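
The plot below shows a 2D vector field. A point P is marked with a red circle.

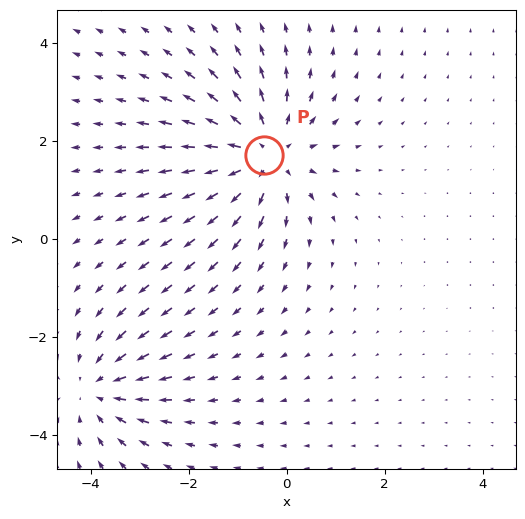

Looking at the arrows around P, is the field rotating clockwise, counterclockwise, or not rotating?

Near P at (-0.5, 1.7) the arrows show no circulation. The curl there is ≈0.

not rotating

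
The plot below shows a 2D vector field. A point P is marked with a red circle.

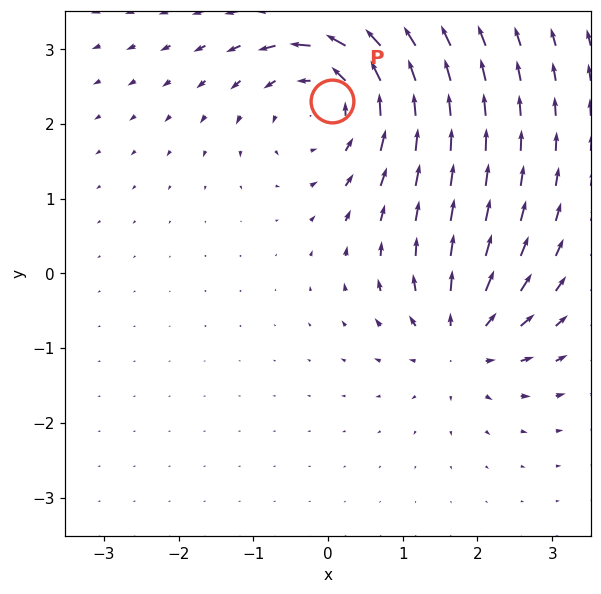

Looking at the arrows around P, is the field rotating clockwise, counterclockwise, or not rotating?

Near P at (0.1, 2.3) the arrows circulate counterclockwise. The curl (z-component) there is about +4; positive curl means counterclockwise rotation.

counterclockwise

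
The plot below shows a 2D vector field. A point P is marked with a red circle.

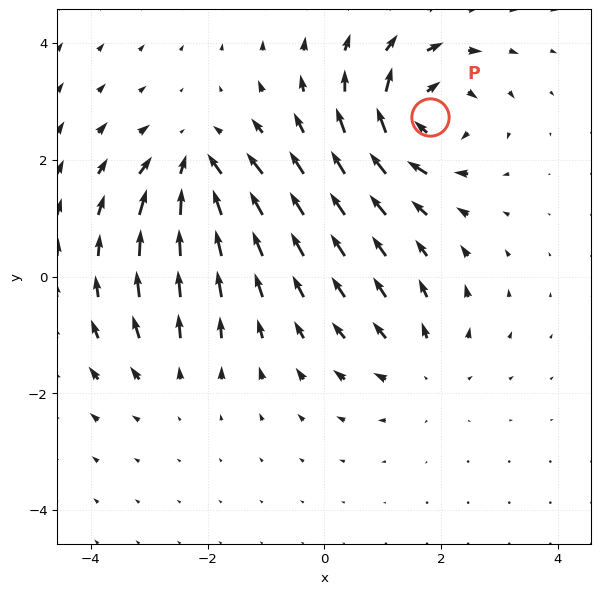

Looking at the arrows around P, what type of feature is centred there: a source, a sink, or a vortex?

At P (1.8, 2.7) the arrows circulate clockwise. Divergence ≈0, curl about -7 — near-zero divergence with nonzero curl is a vortex.

vortex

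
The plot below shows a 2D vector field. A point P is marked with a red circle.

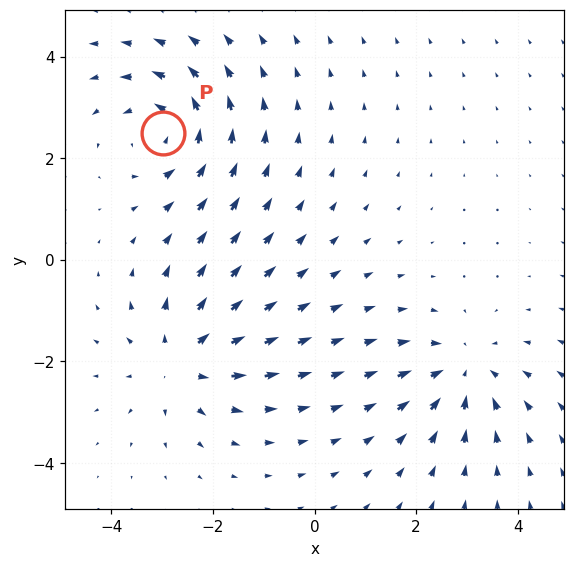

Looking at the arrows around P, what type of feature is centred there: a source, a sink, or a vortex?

vortex

At P (-3.0, 2.5) the arrows circulate counterclockwise. Divergence ≈0, curl about +4 — near-zero divergence with nonzero curl is a vortex.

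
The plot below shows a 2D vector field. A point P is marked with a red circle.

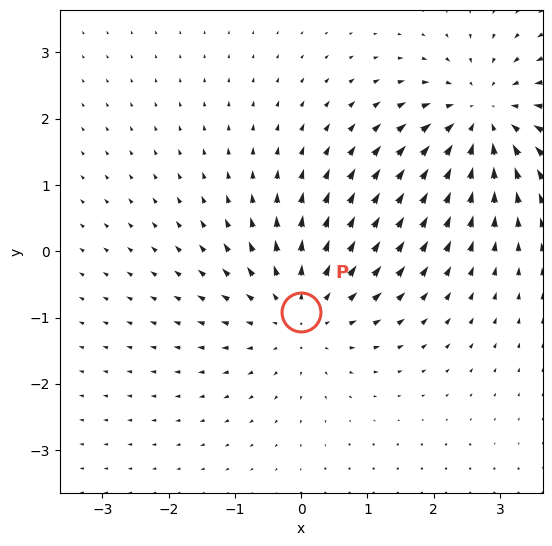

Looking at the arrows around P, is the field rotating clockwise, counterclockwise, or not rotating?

Near P at (0.0, -0.9) the arrows show no circulation. The curl there is ≈0.

not rotating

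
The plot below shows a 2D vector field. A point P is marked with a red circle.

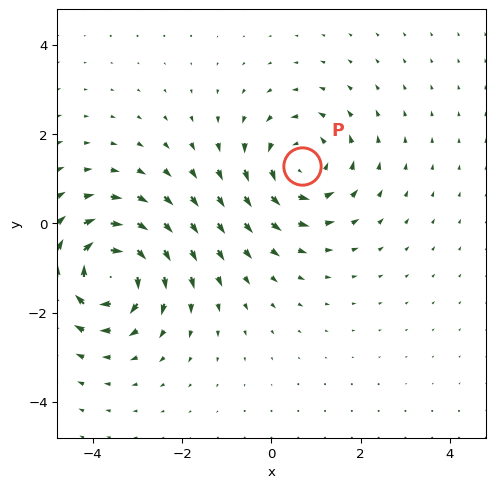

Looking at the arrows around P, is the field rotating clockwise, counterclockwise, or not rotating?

Near P at (0.7, 1.3) the arrows circulate counterclockwise. The curl (z-component) there is about +3; positive curl means counterclockwise rotation.

counterclockwise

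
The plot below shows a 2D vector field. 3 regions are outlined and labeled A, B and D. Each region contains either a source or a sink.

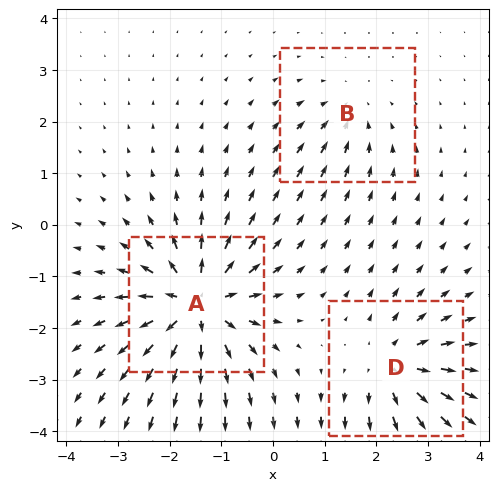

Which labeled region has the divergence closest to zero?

B

Divergence at each region's feature centre — A: about +6, B: about -2, D: about +4. Region B is closest to zero.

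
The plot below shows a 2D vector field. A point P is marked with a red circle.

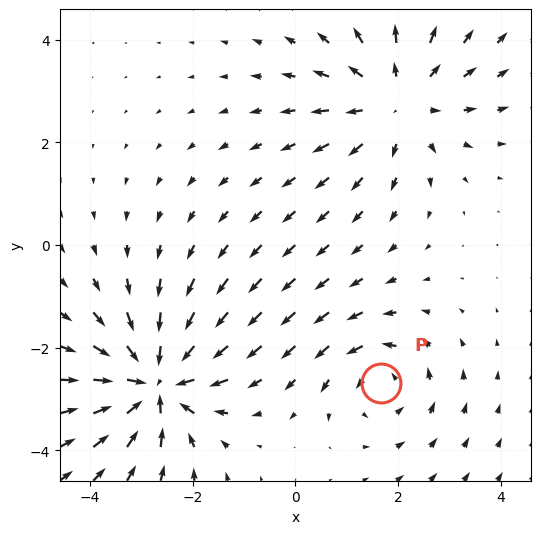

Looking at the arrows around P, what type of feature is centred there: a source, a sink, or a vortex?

At P (1.7, -2.7) the arrows circulate counterclockwise. Divergence ≈0, curl about +3 — near-zero divergence with nonzero curl is a vortex.

vortex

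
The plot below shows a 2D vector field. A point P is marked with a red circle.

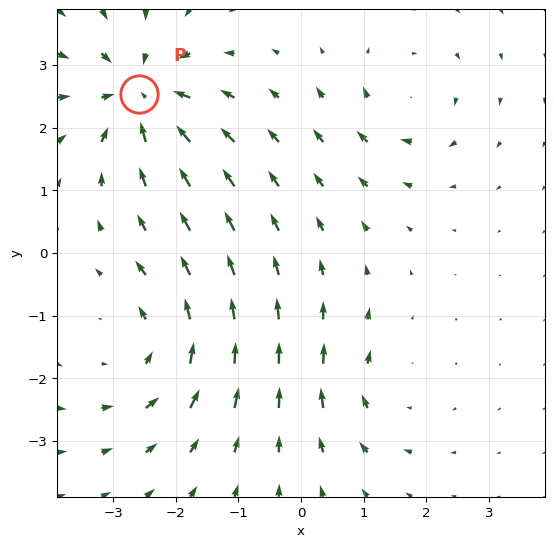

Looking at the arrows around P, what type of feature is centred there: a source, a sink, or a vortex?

At P (-2.6, 2.5) the arrows converge inward. Divergence about -6, curl ≈0 — negative divergence with near-zero curl is a sink.

sink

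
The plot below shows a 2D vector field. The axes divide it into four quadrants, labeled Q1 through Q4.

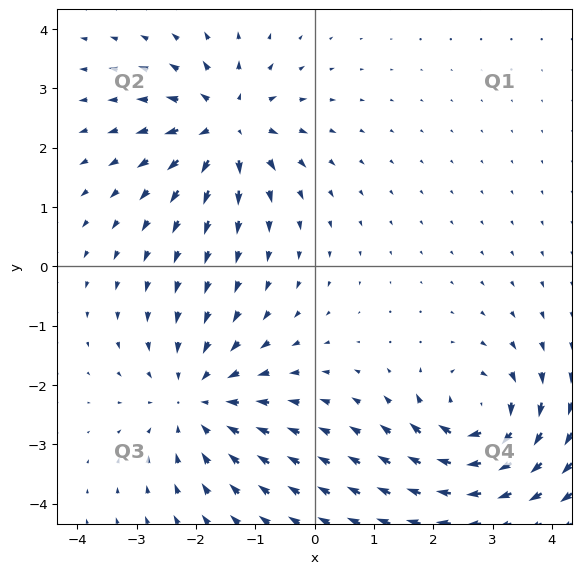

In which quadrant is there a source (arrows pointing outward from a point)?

The source sits at approximately (-1.5, 2.4), which lies in quadrant Q2. The divergence there is about +6, positive as expected for a source.

Q2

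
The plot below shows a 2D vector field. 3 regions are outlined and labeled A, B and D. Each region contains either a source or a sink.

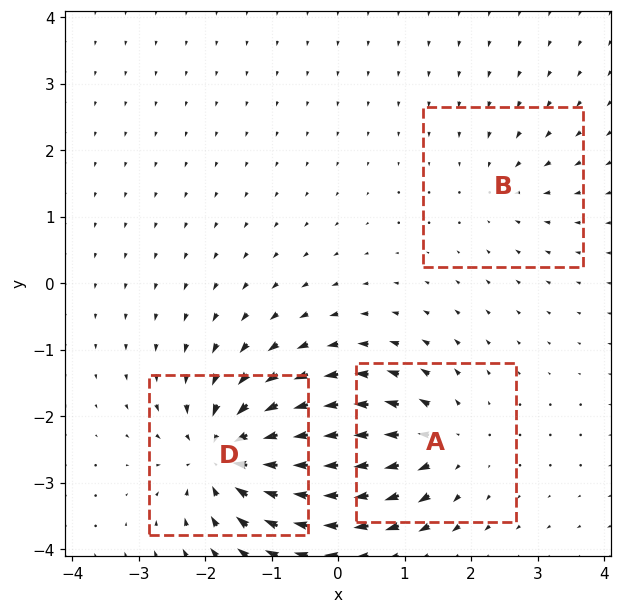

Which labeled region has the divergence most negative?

Divergence at each region's feature centre — A: about +4, B: about -2, D: about -6. Region D is most negative.

D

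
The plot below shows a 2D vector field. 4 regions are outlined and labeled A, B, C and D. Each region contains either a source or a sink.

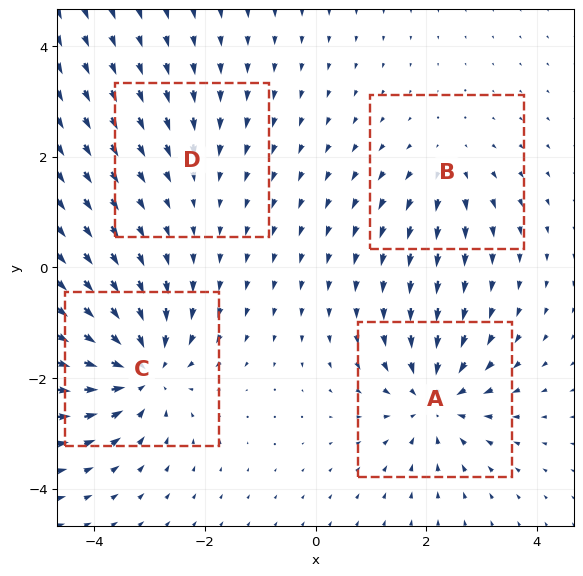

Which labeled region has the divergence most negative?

C

Divergence at each region's feature centre — A: about -6, B: about +3, C: about -7, D: about -2. Region C is most negative.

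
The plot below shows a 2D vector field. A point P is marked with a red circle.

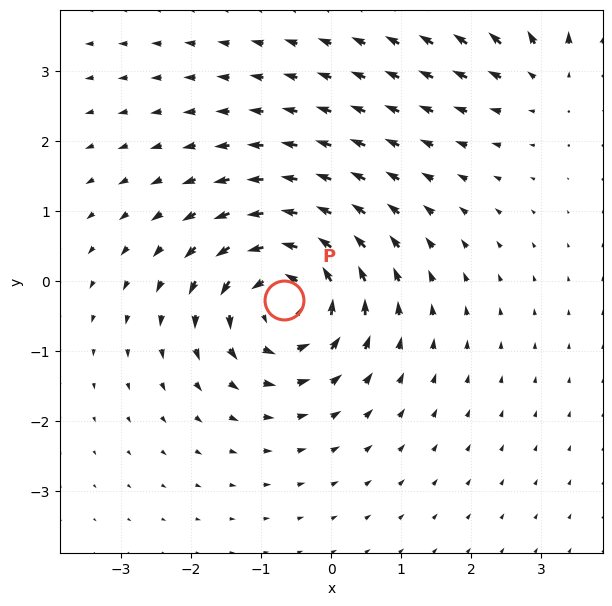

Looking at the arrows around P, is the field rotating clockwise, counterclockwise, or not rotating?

counterclockwise

Near P at (-0.7, -0.3) the arrows circulate counterclockwise. The curl (z-component) there is about +6; positive curl means counterclockwise rotation.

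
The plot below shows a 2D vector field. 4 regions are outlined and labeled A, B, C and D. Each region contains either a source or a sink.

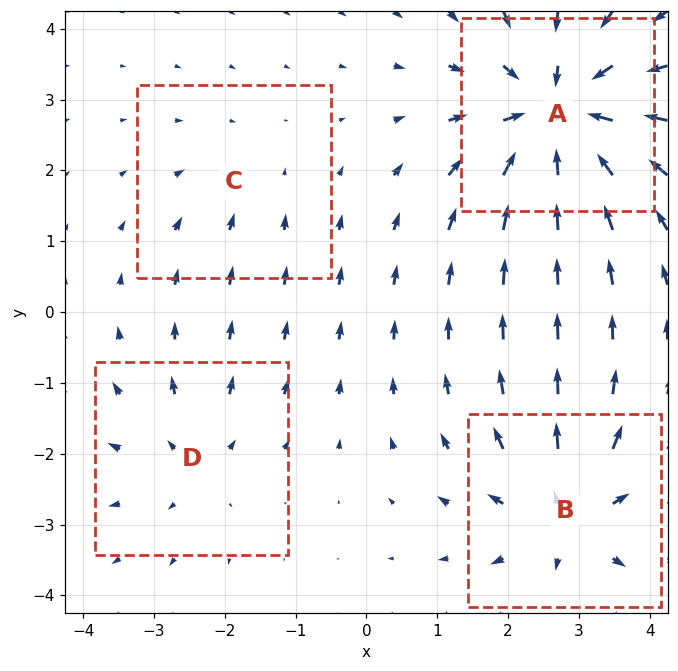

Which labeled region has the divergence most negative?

A

Divergence at each region's feature centre — A: about -7, B: about +5, C: about -2, D: about +3. Region A is most negative.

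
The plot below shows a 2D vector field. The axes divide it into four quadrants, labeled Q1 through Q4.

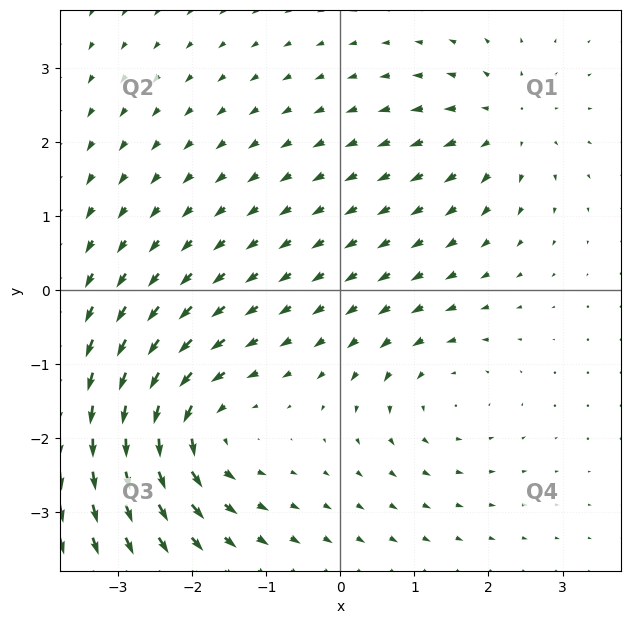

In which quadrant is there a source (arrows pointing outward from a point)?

Q1

The source sits at approximately (2.2, 2.2), which lies in quadrant Q1. The divergence there is about +3, positive as expected for a source.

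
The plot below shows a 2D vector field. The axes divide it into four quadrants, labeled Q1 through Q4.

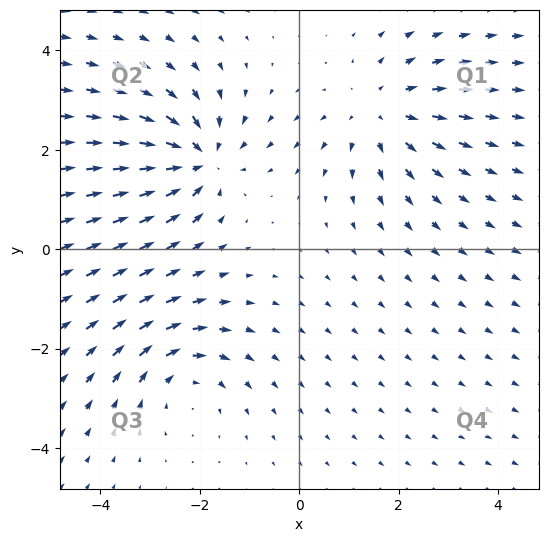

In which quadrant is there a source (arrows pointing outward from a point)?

Q1

The source sits at approximately (1.6, 2.7), which lies in quadrant Q1. The divergence there is about +3, positive as expected for a source.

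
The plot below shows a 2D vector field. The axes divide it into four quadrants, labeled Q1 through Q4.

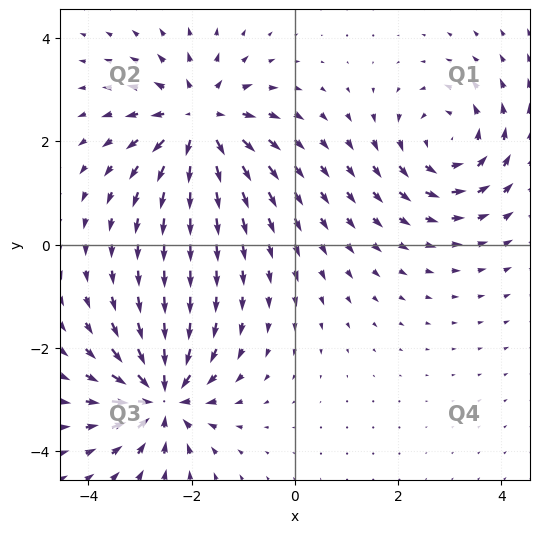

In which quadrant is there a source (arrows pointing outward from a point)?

Q2

The source sits at approximately (-1.8, 2.4), which lies in quadrant Q2. The divergence there is about +5, positive as expected for a source.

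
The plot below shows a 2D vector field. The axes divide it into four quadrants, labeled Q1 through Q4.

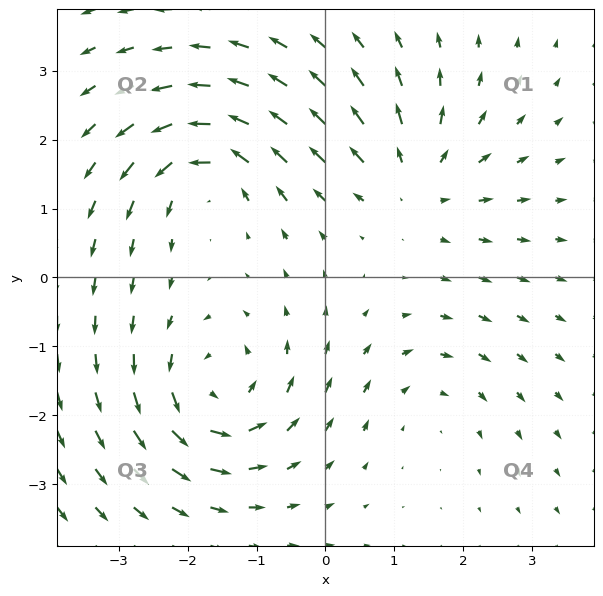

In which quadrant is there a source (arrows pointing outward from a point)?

Q1

The source sits at approximately (1.3, 1.4), which lies in quadrant Q1. The divergence there is about +4, positive as expected for a source.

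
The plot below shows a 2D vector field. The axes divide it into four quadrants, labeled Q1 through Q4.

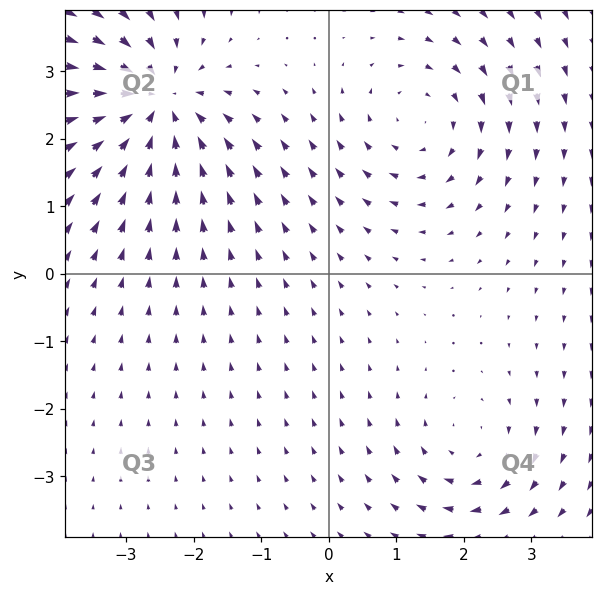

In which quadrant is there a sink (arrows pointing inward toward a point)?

The sink sits at approximately (-2.6, 2.5), which lies in quadrant Q2. The divergence there is about -5, negative as expected for a sink.

Q2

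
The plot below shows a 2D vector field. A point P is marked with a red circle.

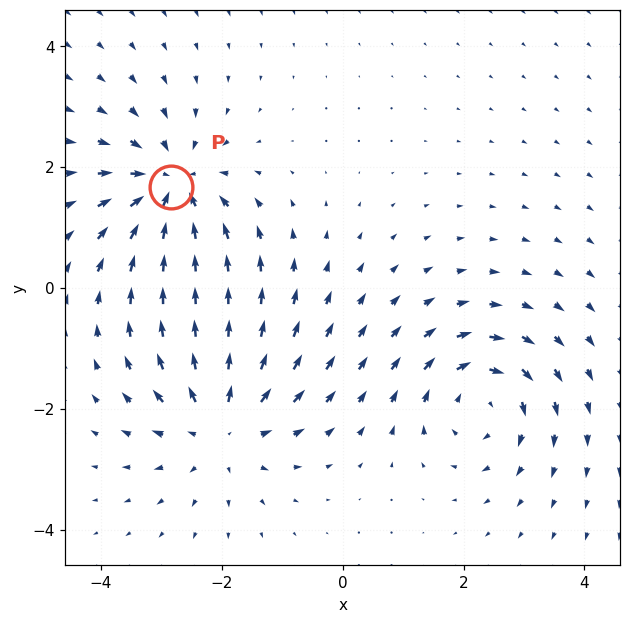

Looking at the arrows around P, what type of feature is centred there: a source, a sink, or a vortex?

At P (-2.8, 1.7) the arrows converge inward. Divergence about -5, curl ≈0 — negative divergence with near-zero curl is a sink.

sink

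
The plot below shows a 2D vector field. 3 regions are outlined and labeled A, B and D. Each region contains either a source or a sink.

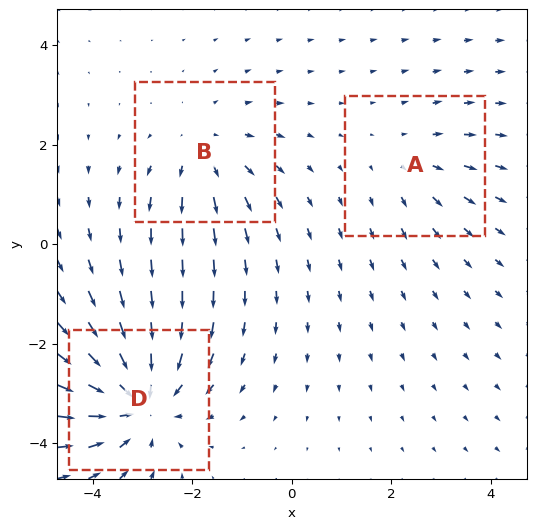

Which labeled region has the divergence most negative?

Divergence at each region's feature centre — A: about +2, B: about +3, D: about -5. Region D is most negative.

D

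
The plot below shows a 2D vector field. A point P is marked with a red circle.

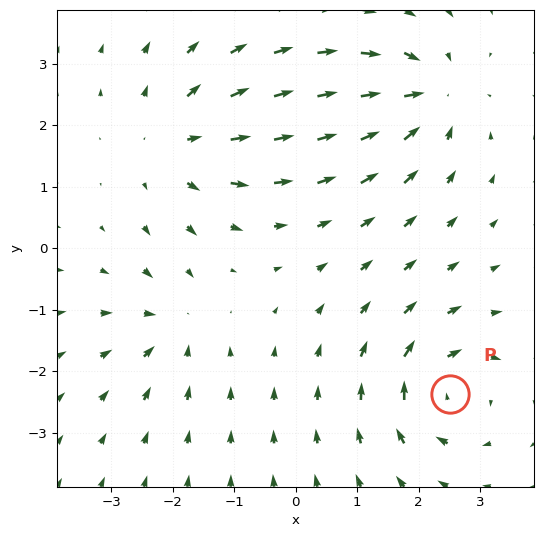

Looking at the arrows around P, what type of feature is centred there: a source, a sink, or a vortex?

At P (2.5, -2.4) the arrows circulate clockwise. Divergence ≈0, curl about -6 — near-zero divergence with nonzero curl is a vortex.

vortex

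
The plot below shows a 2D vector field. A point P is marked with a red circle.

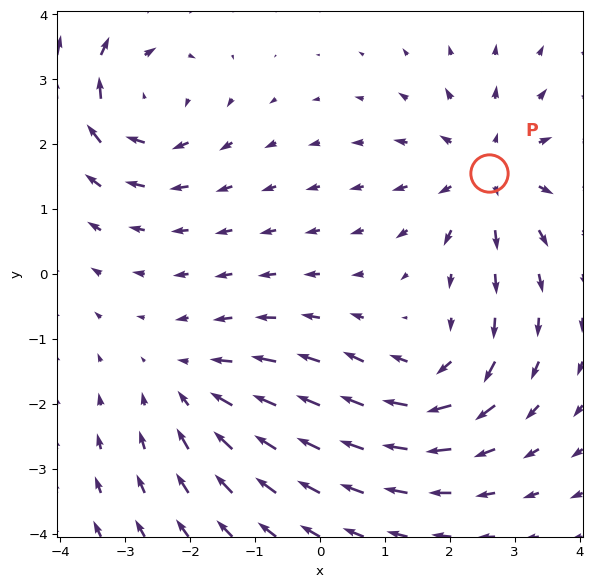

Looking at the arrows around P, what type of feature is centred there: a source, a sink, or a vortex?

At P (2.6, 1.6) the arrows spread outward. Divergence about +3, curl ≈0 — positive divergence with near-zero curl is a source.

source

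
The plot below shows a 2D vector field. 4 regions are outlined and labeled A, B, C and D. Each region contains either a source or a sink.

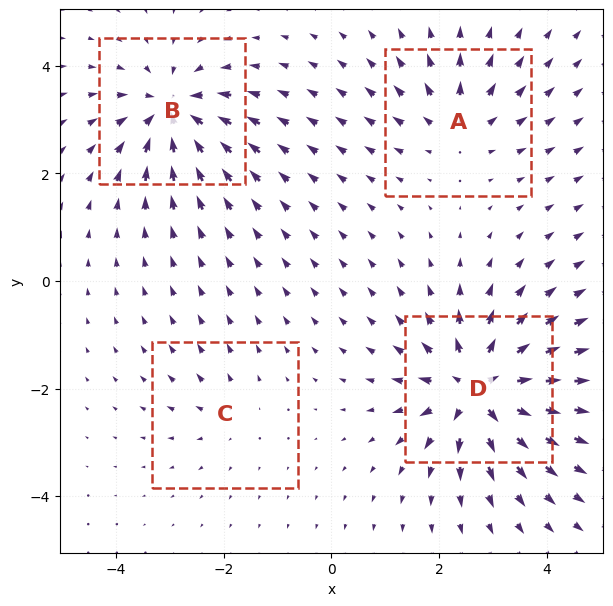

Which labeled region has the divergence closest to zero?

Divergence at each region's feature centre — A: about +4, B: about -7, C: about +2, D: about +8. Region C is closest to zero.

C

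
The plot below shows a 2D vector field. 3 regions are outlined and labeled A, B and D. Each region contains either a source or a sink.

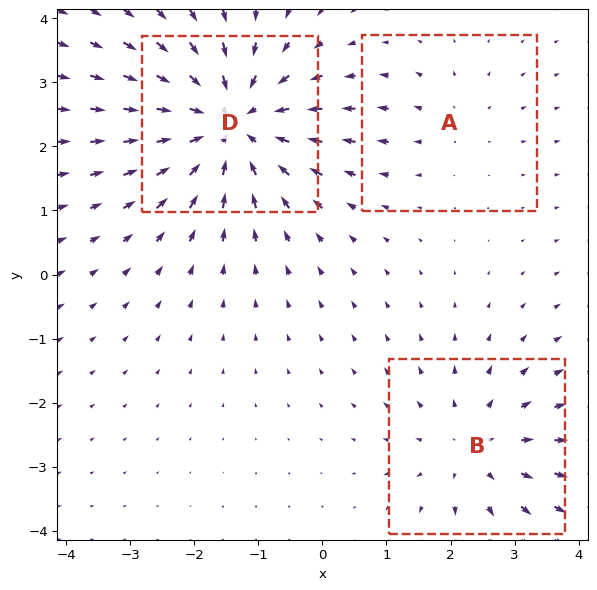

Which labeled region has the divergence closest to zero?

A

Divergence at each region's feature centre — A: about +2, B: about +3, D: about -4. Region A is closest to zero.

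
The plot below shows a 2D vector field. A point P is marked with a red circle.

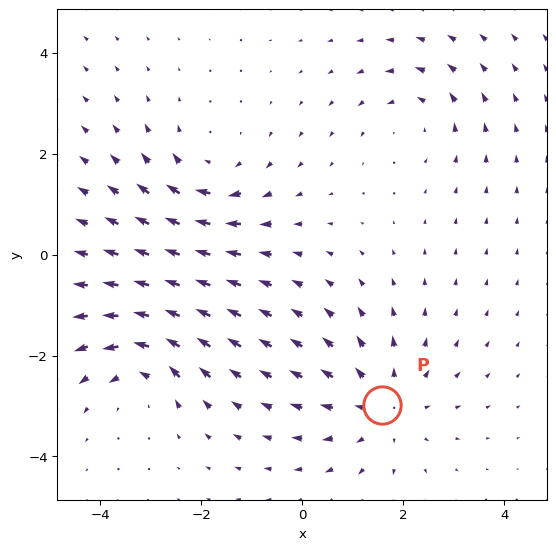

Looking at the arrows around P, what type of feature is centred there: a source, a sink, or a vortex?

source

At P (1.6, -3.0) the arrows spread outward. Divergence about +4, curl ≈0 — positive divergence with near-zero curl is a source.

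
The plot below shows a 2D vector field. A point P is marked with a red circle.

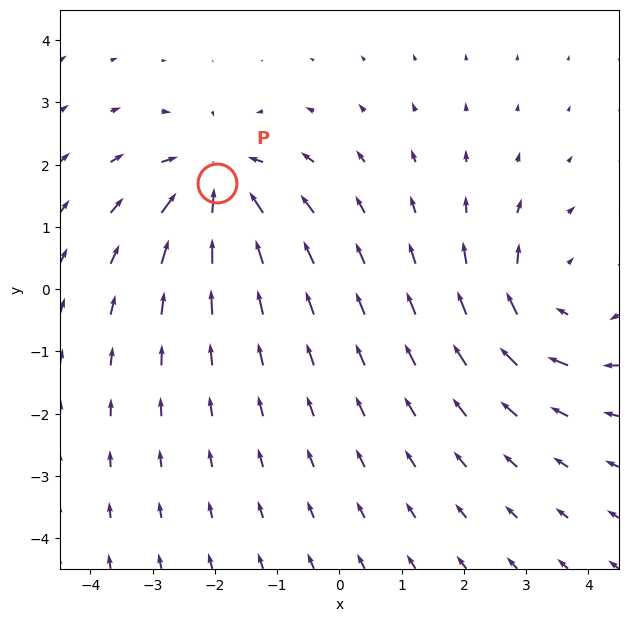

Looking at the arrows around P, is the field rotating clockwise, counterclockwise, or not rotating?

Near P at (-2.0, 1.7) the arrows show no circulation. The curl there is ≈0.

not rotating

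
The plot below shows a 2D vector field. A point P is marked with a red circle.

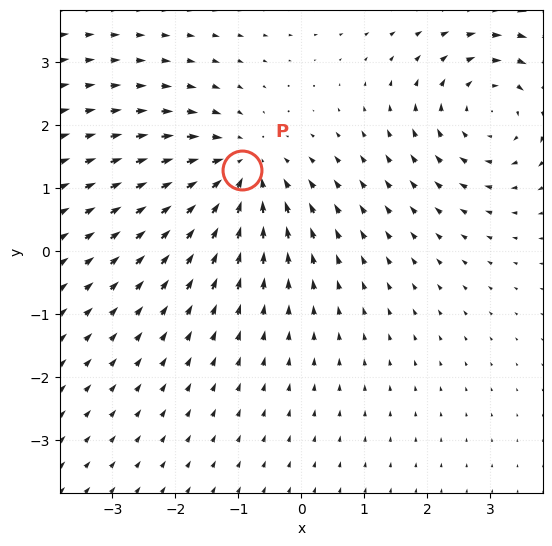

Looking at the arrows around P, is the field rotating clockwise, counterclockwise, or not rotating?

not rotating

Near P at (-0.9, 1.3) the arrows show no circulation. The curl there is ≈0.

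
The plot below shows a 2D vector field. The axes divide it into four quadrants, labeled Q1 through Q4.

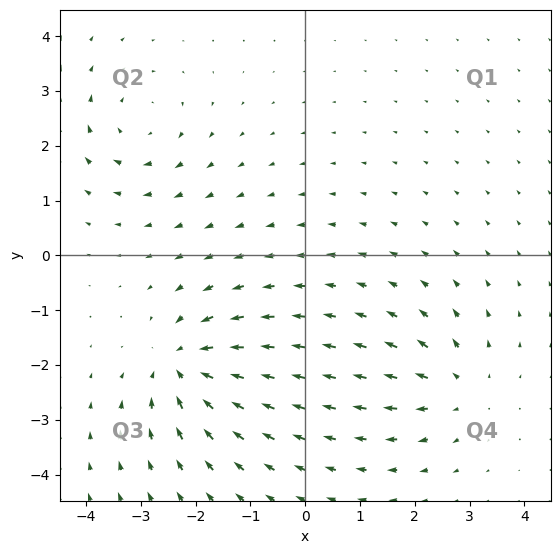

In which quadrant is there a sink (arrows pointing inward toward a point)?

The sink sits at approximately (-2.2, -2.0), which lies in quadrant Q3. The divergence there is about -5, negative as expected for a sink.

Q3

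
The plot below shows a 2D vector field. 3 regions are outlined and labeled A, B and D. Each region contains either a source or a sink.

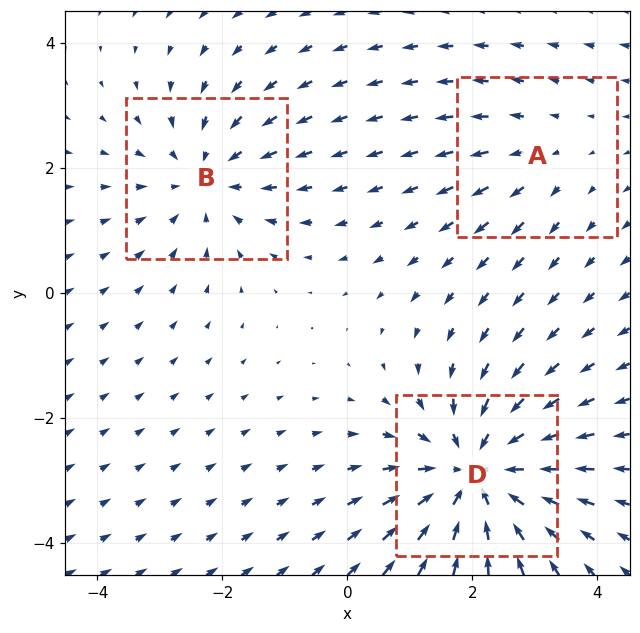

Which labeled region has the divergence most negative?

D

Divergence at each region's feature centre — A: about +2, B: about -3, D: about -5. Region D is most negative.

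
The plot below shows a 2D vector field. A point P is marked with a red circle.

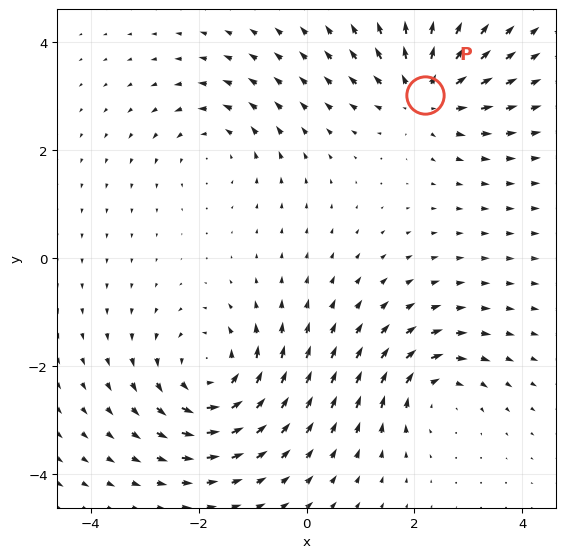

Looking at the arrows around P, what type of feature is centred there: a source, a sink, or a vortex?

At P (2.2, 3.0) the arrows spread outward. Divergence about +4, curl ≈0 — positive divergence with near-zero curl is a source.

source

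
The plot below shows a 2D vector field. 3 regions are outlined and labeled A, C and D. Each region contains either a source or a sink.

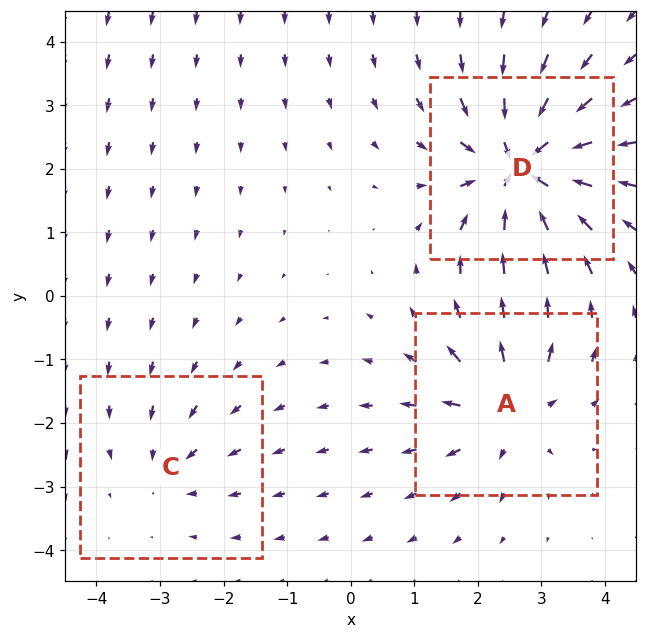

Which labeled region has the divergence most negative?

D

Divergence at each region's feature centre — A: about +4, C: about -2, D: about -6. Region D is most negative.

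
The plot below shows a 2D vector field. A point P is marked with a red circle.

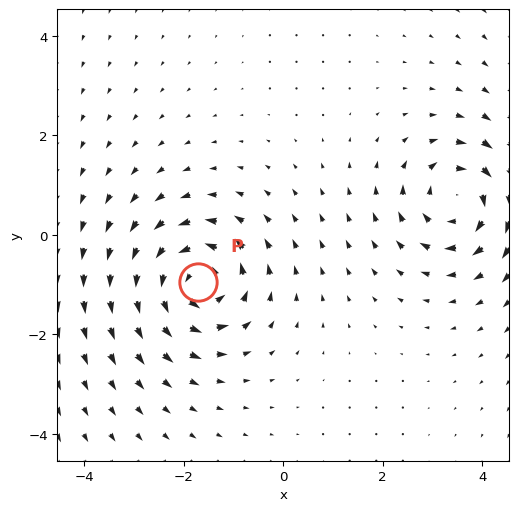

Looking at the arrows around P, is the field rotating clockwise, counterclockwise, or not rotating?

counterclockwise

Near P at (-1.7, -1.0) the arrows circulate counterclockwise. The curl (z-component) there is about +5; positive curl means counterclockwise rotation.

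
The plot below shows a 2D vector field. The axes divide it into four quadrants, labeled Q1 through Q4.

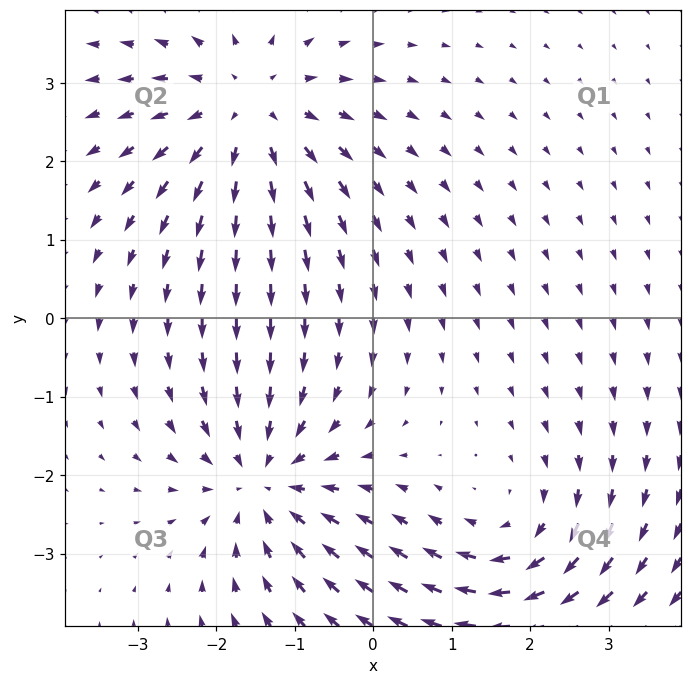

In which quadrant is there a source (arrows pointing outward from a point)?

Q2

The source sits at approximately (-1.6, 2.7), which lies in quadrant Q2. The divergence there is about +3, positive as expected for a source.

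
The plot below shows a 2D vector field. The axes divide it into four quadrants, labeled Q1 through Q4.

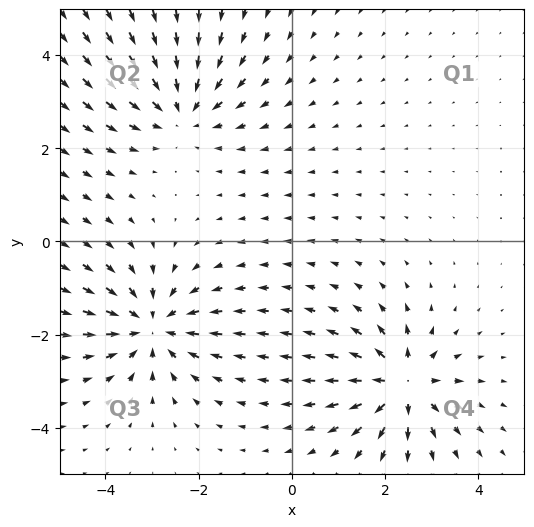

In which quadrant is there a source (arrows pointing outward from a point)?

Q4

The source sits at approximately (2.4, -3.1), which lies in quadrant Q4. The divergence there is about +6, positive as expected for a source.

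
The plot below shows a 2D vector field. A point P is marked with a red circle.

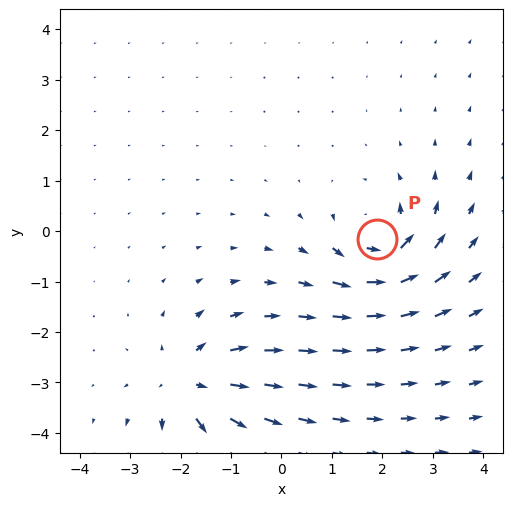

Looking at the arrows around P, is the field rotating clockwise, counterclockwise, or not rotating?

counterclockwise

Near P at (1.9, -0.2) the arrows circulate counterclockwise. The curl (z-component) there is about +7; positive curl means counterclockwise rotation.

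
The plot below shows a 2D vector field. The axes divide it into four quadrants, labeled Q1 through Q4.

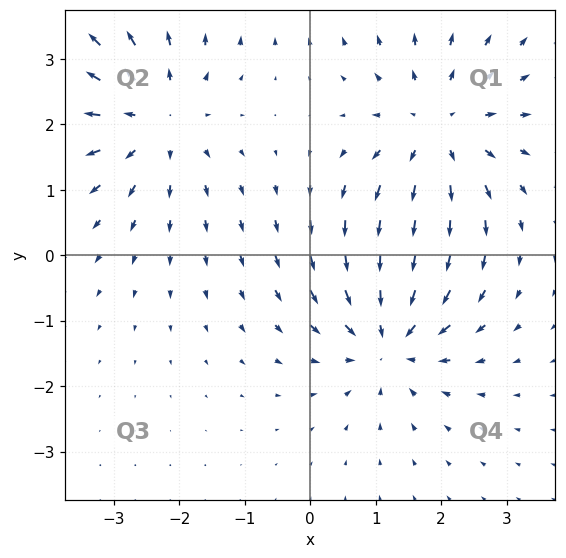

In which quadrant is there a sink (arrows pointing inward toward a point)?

Q4

The sink sits at approximately (1.2, -1.3), which lies in quadrant Q4. The divergence there is about -4, negative as expected for a sink.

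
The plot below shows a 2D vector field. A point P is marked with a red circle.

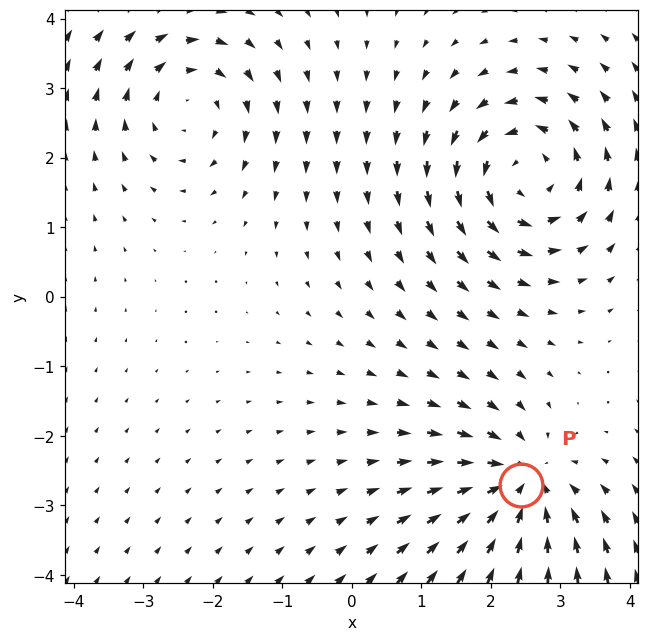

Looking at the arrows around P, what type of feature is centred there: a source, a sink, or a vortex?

sink

At P (2.4, -2.7) the arrows converge inward. Divergence about -5, curl ≈0 — negative divergence with near-zero curl is a sink.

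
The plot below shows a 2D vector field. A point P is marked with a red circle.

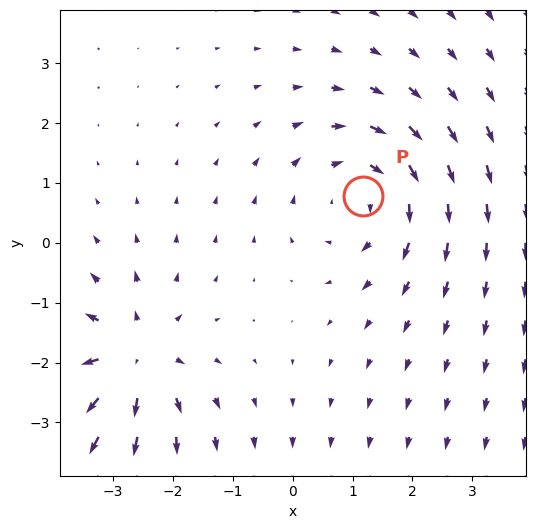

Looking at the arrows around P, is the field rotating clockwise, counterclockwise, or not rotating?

Near P at (1.2, 0.8) the arrows circulate clockwise. The curl (z-component) there is about -3; negative curl means clockwise rotation.

clockwise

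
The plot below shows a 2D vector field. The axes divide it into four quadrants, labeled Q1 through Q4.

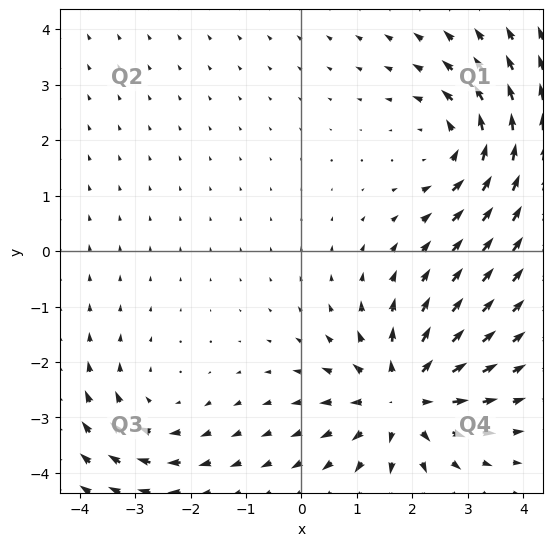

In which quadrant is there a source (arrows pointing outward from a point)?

The source sits at approximately (1.8, -2.6), which lies in quadrant Q4. The divergence there is about +5, positive as expected for a source.

Q4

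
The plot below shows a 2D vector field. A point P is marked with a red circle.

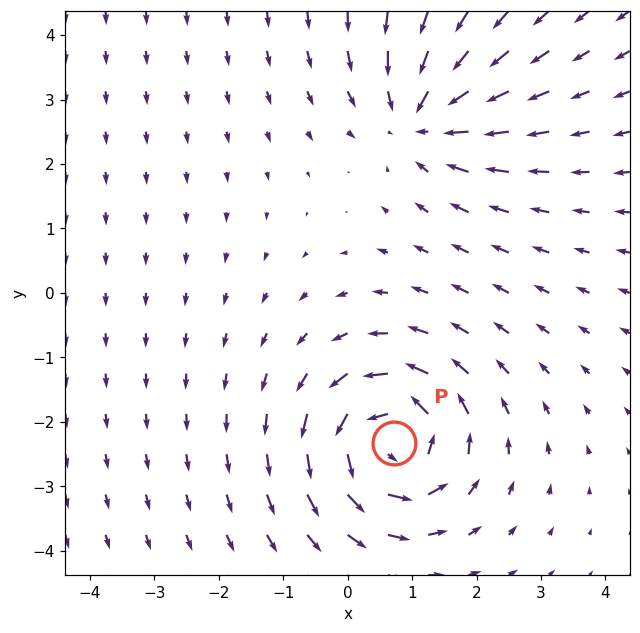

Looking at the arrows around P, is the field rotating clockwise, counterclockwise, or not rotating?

counterclockwise

Near P at (0.7, -2.3) the arrows circulate counterclockwise. The curl (z-component) there is about +6; positive curl means counterclockwise rotation.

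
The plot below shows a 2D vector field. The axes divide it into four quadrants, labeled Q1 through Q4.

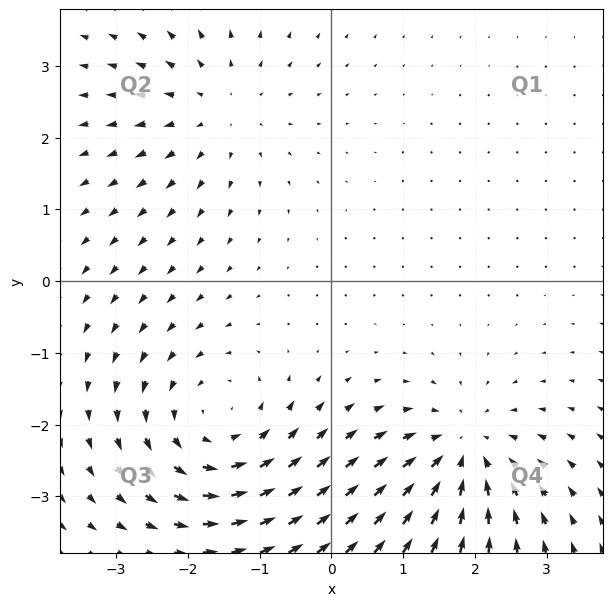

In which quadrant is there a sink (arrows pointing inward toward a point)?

Q4

The sink sits at approximately (1.8, -2.4), which lies in quadrant Q4. The divergence there is about -4, negative as expected for a sink.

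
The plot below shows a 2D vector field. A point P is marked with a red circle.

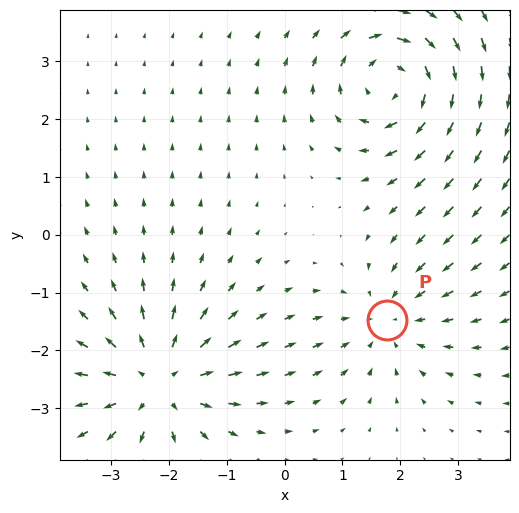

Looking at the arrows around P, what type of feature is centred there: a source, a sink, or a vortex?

sink

At P (1.8, -1.5) the arrows converge inward. Divergence about -3, curl ≈0 — negative divergence with near-zero curl is a sink.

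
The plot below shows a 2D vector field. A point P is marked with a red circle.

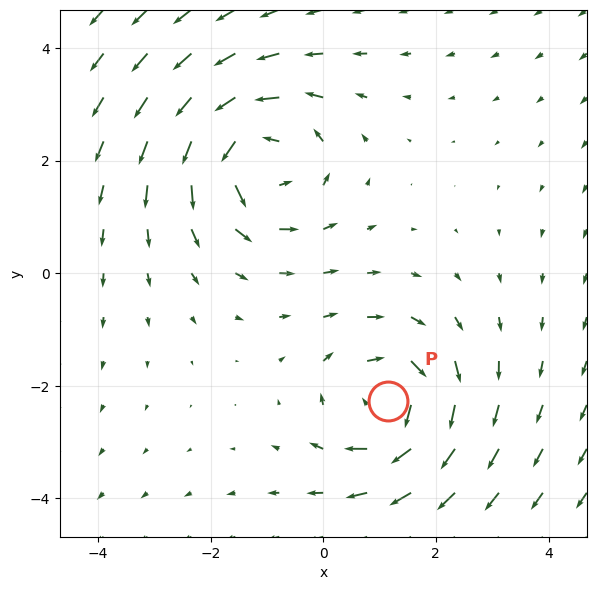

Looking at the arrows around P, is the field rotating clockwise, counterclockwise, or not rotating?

clockwise

Near P at (1.1, -2.3) the arrows circulate clockwise. The curl (z-component) there is about -3; negative curl means clockwise rotation.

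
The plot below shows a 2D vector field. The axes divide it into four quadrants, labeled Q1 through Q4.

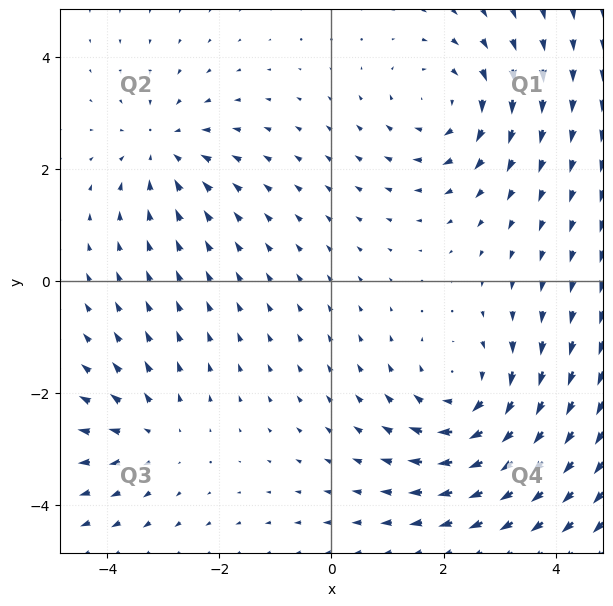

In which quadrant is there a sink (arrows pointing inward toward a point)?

Q2

The sink sits at approximately (-3.0, 2.3), which lies in quadrant Q2. The divergence there is about -3, negative as expected for a sink.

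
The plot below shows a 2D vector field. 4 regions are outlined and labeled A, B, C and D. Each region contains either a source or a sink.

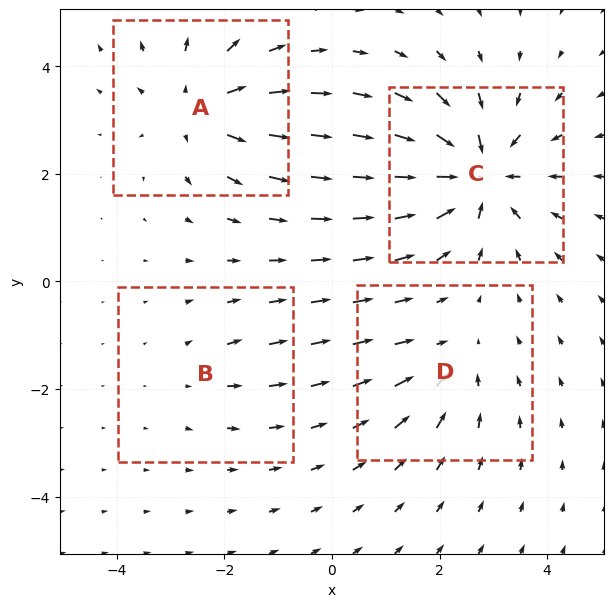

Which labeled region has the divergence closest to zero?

Divergence at each region's feature centre — A: about +5, B: about +2, C: about -7, D: about -3. Region B is closest to zero.

B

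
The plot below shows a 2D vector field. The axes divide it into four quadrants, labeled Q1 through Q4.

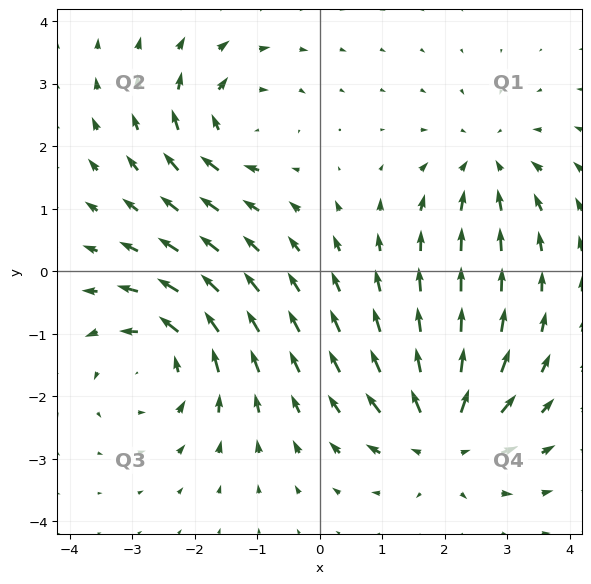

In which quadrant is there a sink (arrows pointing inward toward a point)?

Q1

The sink sits at approximately (2.7, 1.7), which lies in quadrant Q1. The divergence there is about -4, negative as expected for a sink.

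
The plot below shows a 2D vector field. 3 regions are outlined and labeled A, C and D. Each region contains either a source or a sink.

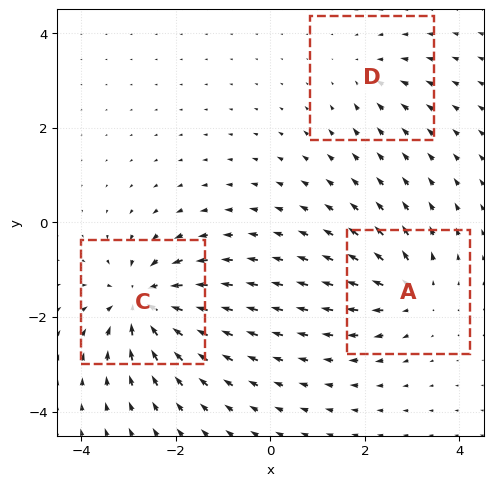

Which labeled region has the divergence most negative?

C

Divergence at each region's feature centre — A: about +4, C: about -6, D: about -2. Region C is most negative.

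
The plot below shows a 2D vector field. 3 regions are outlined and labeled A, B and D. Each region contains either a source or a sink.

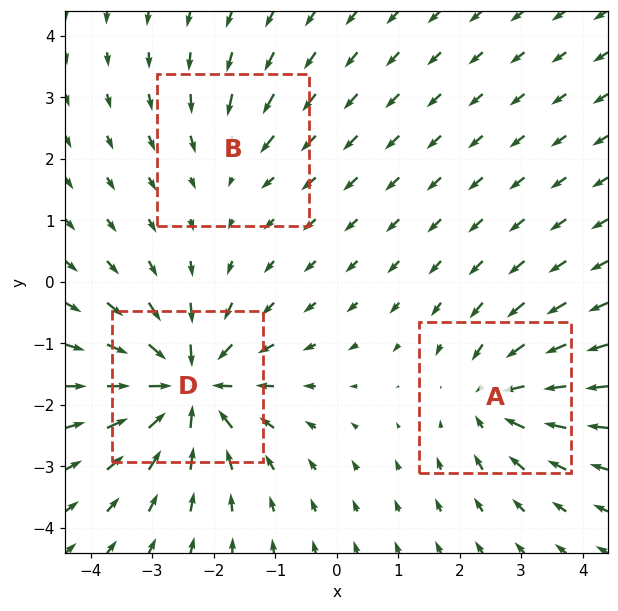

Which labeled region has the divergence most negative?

Divergence at each region's feature centre — A: about -4, B: about -2, D: about -6. Region D is most negative.

D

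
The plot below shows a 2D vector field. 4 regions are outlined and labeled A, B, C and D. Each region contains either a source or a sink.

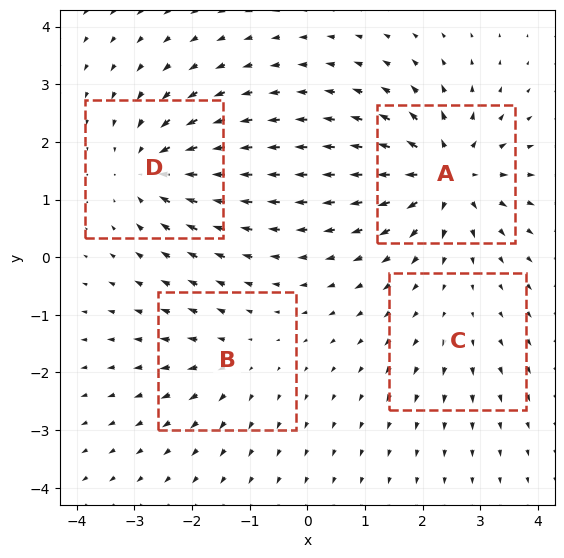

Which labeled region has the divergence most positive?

Divergence at each region's feature centre — A: about +8, B: about +4, C: about +2, D: about -6. Region A is most positive.

A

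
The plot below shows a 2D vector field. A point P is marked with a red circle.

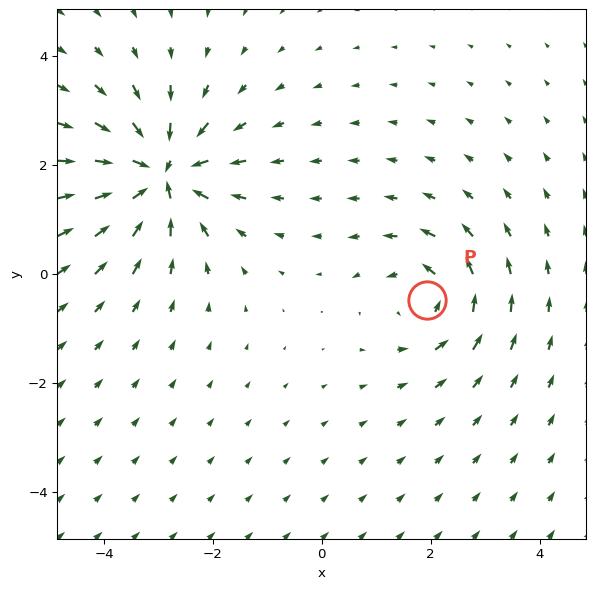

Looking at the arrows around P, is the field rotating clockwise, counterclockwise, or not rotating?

counterclockwise

Near P at (1.9, -0.5) the arrows circulate counterclockwise. The curl (z-component) there is about +4; positive curl means counterclockwise rotation.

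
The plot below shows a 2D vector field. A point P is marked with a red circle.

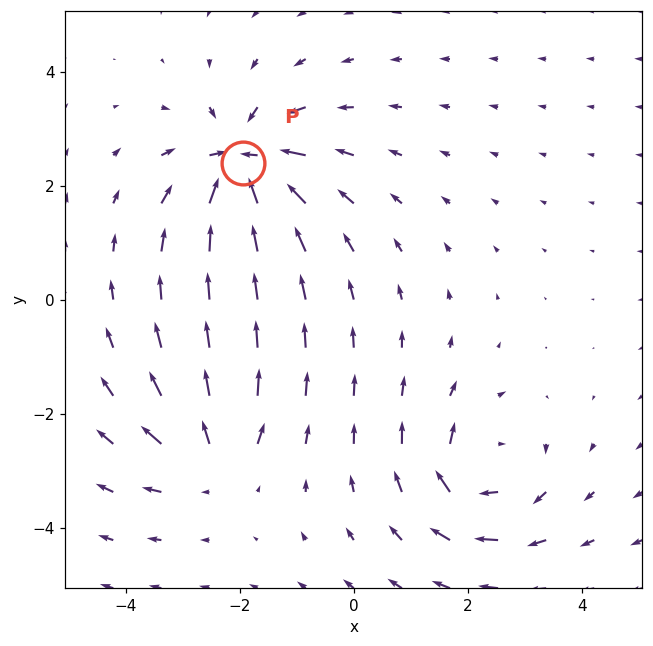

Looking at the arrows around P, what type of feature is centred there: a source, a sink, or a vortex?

At P (-1.9, 2.4) the arrows converge inward. Divergence about -7, curl ≈0 — negative divergence with near-zero curl is a sink.

sink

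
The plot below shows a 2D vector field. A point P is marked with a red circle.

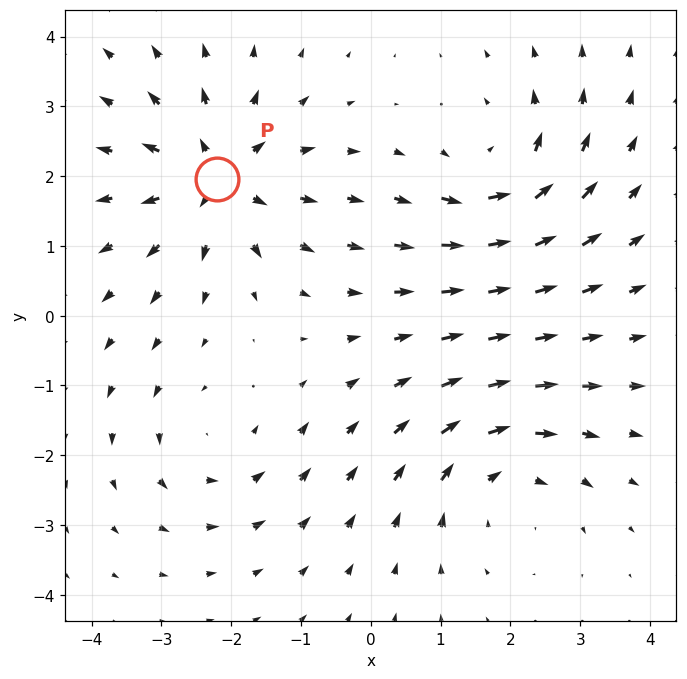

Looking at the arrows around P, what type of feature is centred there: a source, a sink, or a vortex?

source

At P (-2.2, 2.0) the arrows spread outward. Divergence about +6, curl ≈0 — positive divergence with near-zero curl is a source.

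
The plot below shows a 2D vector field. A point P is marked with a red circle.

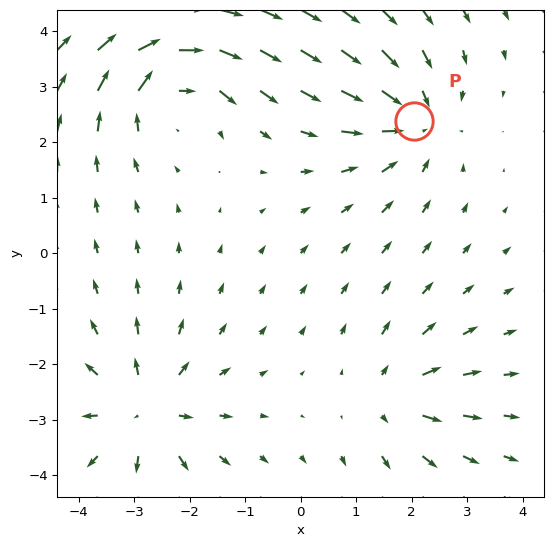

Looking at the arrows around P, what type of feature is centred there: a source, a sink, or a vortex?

sink

At P (2.0, 2.4) the arrows converge inward. Divergence about -4, curl ≈0 — negative divergence with near-zero curl is a sink.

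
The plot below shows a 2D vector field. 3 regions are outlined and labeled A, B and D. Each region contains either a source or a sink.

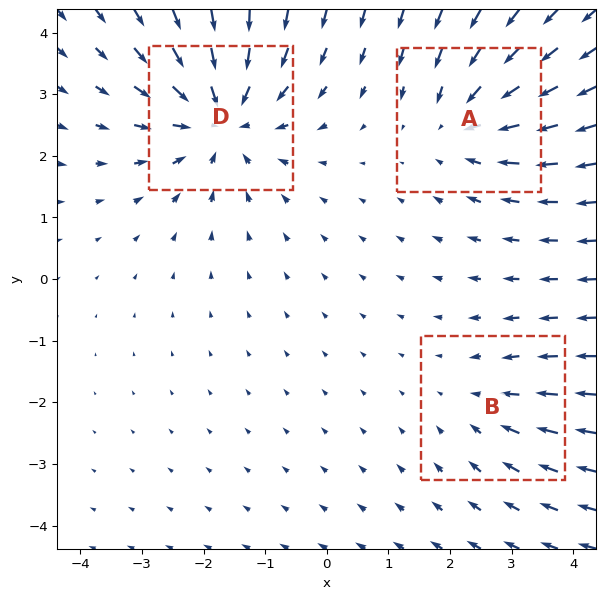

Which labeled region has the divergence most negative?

D

Divergence at each region's feature centre — A: about -3, B: about -2, D: about -5. Region D is most negative.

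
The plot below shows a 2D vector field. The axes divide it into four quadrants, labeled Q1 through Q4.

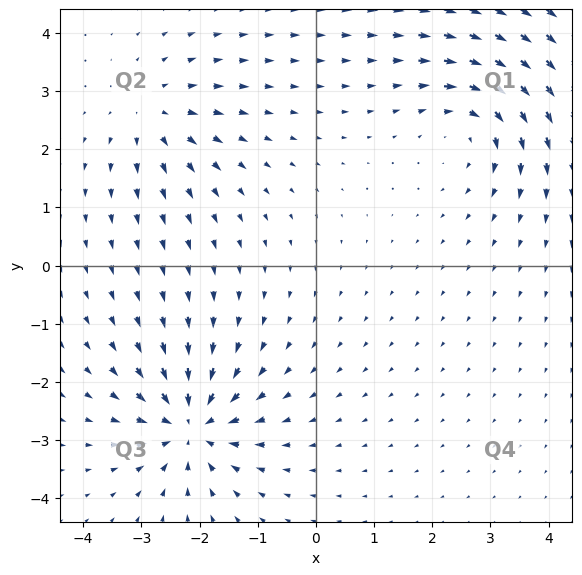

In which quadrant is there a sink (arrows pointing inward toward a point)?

The sink sits at approximately (-2.1, -2.8), which lies in quadrant Q3. The divergence there is about -7, negative as expected for a sink.

Q3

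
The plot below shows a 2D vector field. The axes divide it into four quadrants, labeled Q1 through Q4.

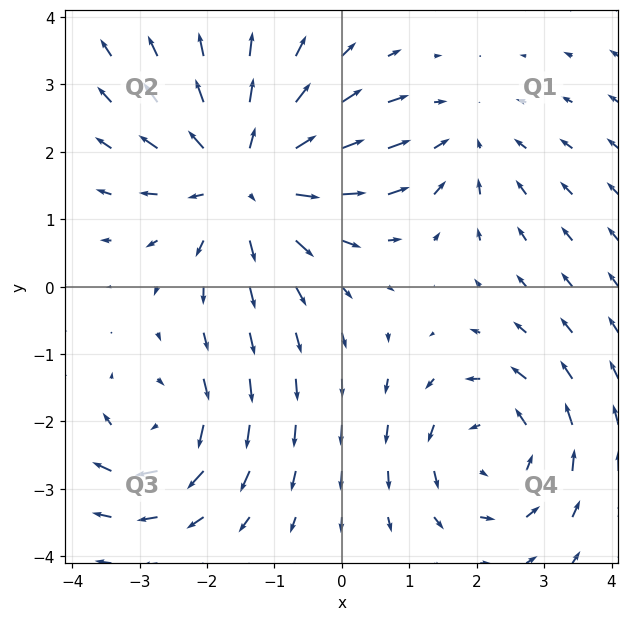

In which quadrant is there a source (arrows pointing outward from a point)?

The source sits at approximately (-1.4, 1.6), which lies in quadrant Q2. The divergence there is about +4, positive as expected for a source.

Q2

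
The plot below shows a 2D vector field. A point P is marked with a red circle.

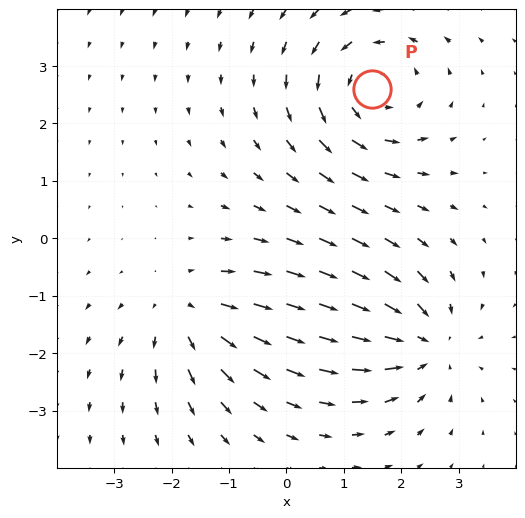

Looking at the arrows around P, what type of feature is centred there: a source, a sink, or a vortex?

At P (1.5, 2.6) the arrows circulate counterclockwise. Divergence ≈0, curl about +4 — near-zero divergence with nonzero curl is a vortex.

vortex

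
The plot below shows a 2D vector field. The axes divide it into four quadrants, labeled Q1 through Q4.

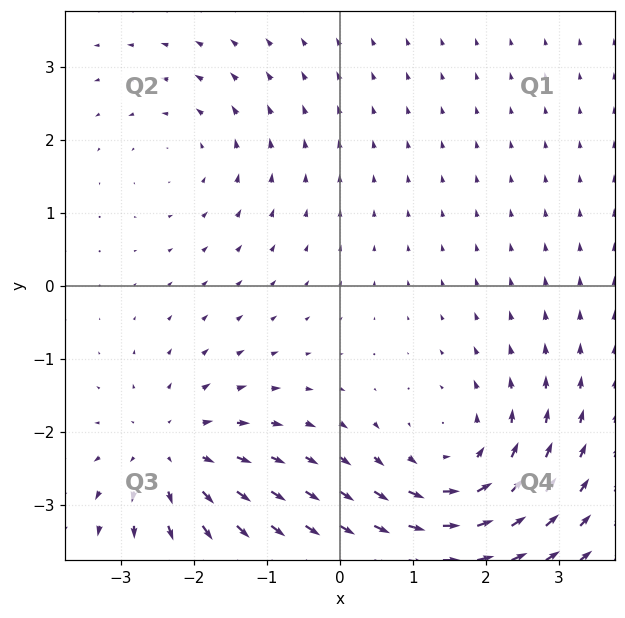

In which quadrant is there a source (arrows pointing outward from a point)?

The source sits at approximately (-2.3, -2.3), which lies in quadrant Q3. The divergence there is about +4, positive as expected for a source.

Q3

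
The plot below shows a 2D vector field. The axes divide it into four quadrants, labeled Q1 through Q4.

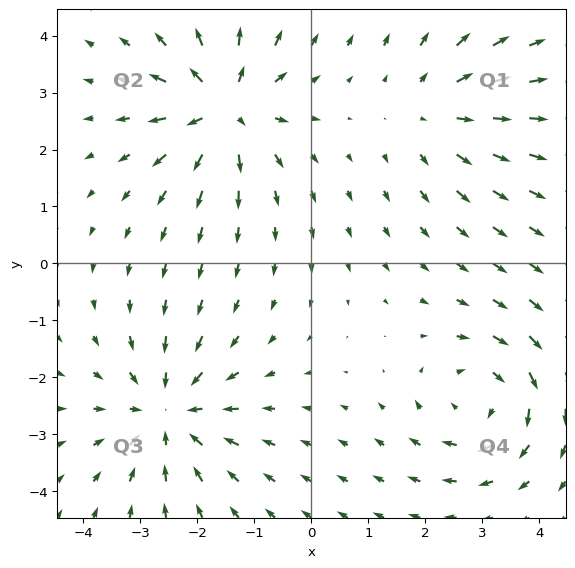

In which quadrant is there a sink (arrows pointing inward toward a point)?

Q3

The sink sits at approximately (-2.5, -2.6), which lies in quadrant Q3. The divergence there is about -5, negative as expected for a sink.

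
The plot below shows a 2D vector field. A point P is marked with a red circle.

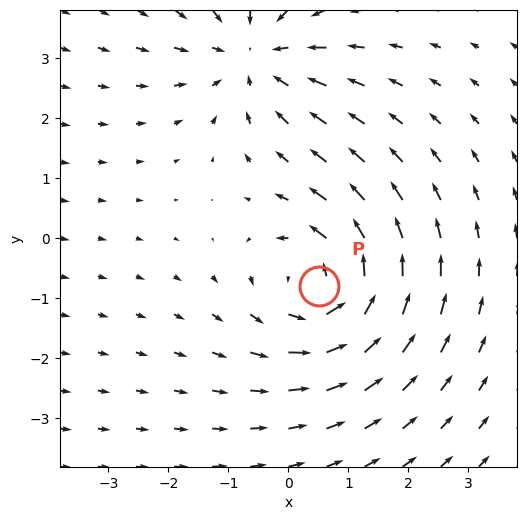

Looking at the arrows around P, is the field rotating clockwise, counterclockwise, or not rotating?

Near P at (0.5, -0.8) the arrows circulate counterclockwise. The curl (z-component) there is about +4; positive curl means counterclockwise rotation.

counterclockwise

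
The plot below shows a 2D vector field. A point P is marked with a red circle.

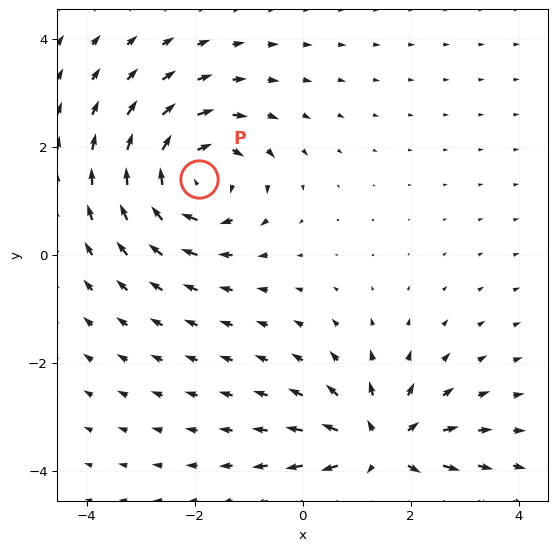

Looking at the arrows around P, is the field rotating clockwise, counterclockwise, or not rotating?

clockwise

Near P at (-1.9, 1.4) the arrows circulate clockwise. The curl (z-component) there is about -4; negative curl means clockwise rotation.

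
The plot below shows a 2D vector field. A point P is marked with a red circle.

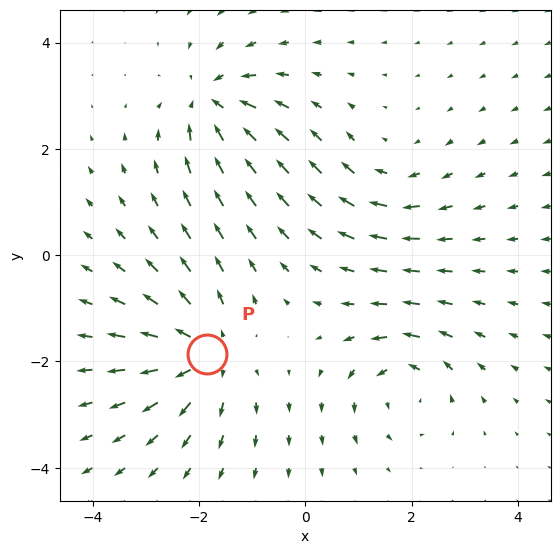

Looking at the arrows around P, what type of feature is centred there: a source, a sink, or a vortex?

At P (-1.9, -1.9) the arrows spread outward. Divergence about +6, curl ≈0 — positive divergence with near-zero curl is a source.

source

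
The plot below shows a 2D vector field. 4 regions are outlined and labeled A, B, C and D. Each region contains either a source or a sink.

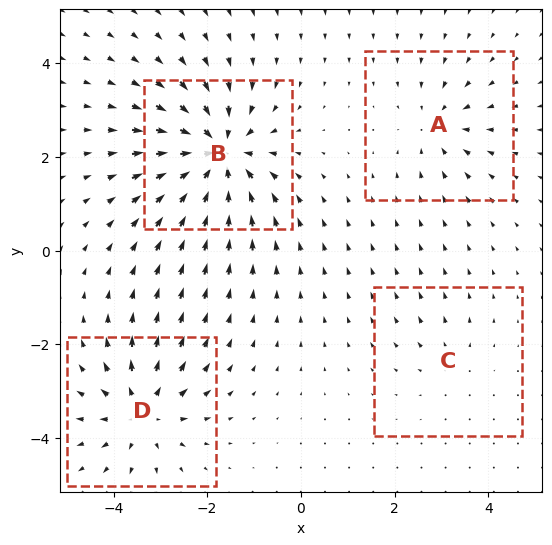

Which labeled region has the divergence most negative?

Divergence at each region's feature centre — A: about -4, B: about -8, C: about +2, D: about +5. Region B is most negative.

B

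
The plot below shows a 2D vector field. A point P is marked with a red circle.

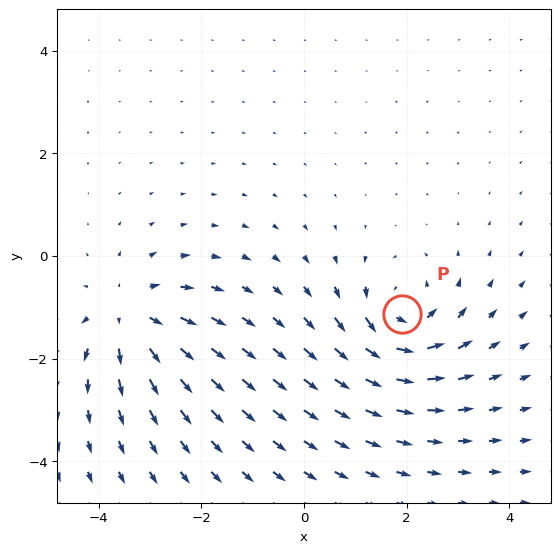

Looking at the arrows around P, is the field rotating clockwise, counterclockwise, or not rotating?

counterclockwise

Near P at (1.9, -1.1) the arrows circulate counterclockwise. The curl (z-component) there is about +5; positive curl means counterclockwise rotation.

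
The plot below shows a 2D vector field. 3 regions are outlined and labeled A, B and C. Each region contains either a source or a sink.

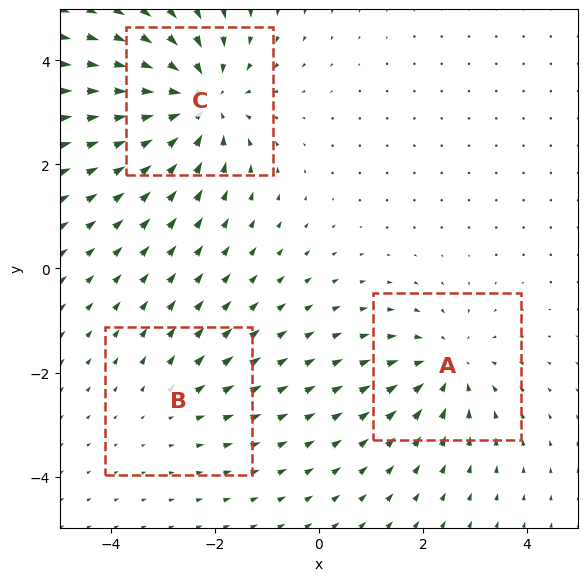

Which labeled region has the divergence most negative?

C

Divergence at each region's feature centre — A: about -3, B: about +2, C: about -4. Region C is most negative.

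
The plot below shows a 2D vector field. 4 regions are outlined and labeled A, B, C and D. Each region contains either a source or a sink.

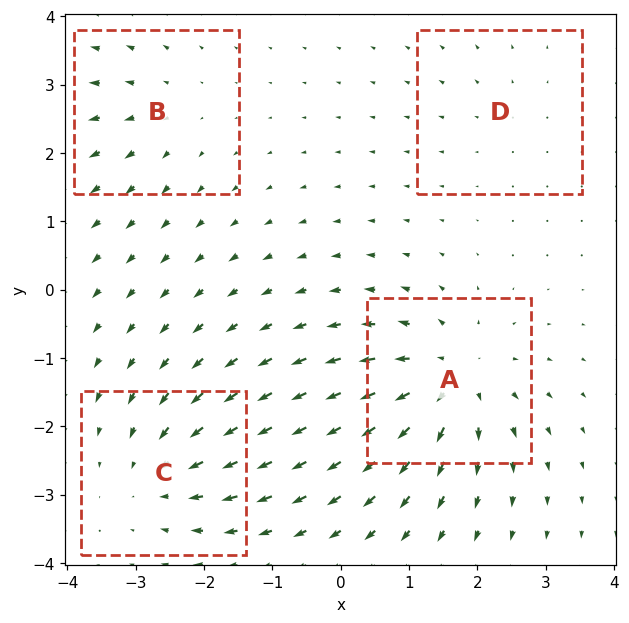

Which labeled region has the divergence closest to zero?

D

Divergence at each region's feature centre — A: about +7, B: about +3, C: about -5, D: about +2. Region D is closest to zero.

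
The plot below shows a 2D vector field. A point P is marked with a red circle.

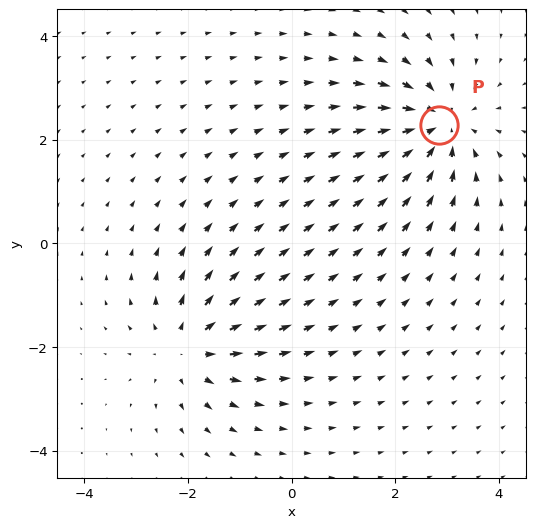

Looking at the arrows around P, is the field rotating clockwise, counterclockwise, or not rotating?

Near P at (2.8, 2.3) the arrows show no circulation. The curl there is ≈0.

not rotating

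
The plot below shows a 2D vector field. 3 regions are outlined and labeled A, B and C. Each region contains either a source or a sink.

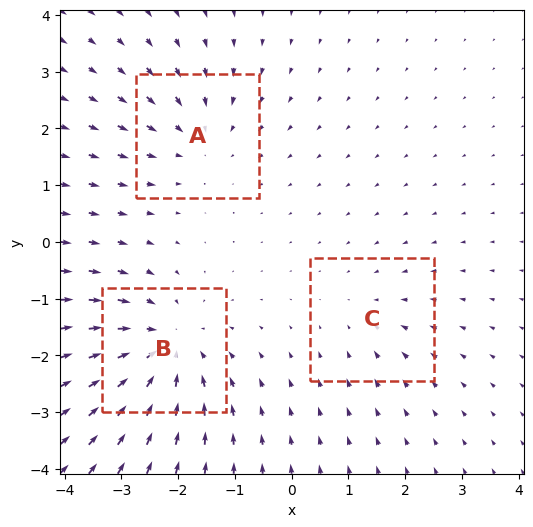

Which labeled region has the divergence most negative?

B

Divergence at each region's feature centre — A: about -3, B: about -5, C: about -2. Region B is most negative.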